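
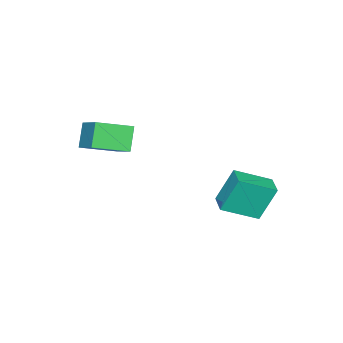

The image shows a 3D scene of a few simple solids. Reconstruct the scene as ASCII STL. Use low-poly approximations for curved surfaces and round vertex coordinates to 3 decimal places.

solid 
facet normal -0.599 0.684 -0.416
outer loop
vertex -1.764 1.627 -0.416
vertex -0.979 2.323 -0.402
vertex -1.246 1.074 -2.071
endloop
endfacet
facet normal -0.748 -0.664 -0.012
outer loop
vertex -0.161 -0.163 -1.318
vertex -1.764 1.627 -0.416
vertex -1.246 1.074 -2.071
endloop
endfacet
facet normal -0.600 0.684 -0.416
outer loop
vertex -1.246 1.074 -2.071
vertex -0.979 2.323 -0.402
vertex -0.461 1.771 -2.057
endloop
endfacet
facet normal 0.285 -0.303 -0.909
outer loop
vertex -0.461 1.771 -2.057
vertex -0.161 -0.163 -1.318
vertex -1.246 1.074 -2.071
endloop
endfacet
facet normal -0.285 0.303 0.909
outer loop
vertex -1.764 1.627 -0.416
vertex 0.106 1.086 0.351
vertex -0.979 2.323 -0.402
endloop
endfacet
facet normal -0.748 -0.663 -0.013
outer loop
vertex -0.679 0.389 0.337
vertex -1.764 1.627 -0.416
vertex -0.161 -0.163 -1.318
endloop
endfacet
facet normal -0.285 0.303 0.909
outer loop
vertex -0.679 0.389 0.337
vertex 0.106 1.086 0.351
vertex -1.764 1.627 -0.416
endloop
endfacet
facet normal 0.748 0.664 0.013
outer loop
vertex -0.979 2.323 -0.402
vertex 0.106 1.086 0.351
vertex -0.461 1.771 -2.057
endloop
endfacet
facet normal 0.285 -0.303 -0.909
outer loop
vertex 0.624 0.533 -1.304
vertex -0.161 -0.163 -1.318
vertex -0.461 1.771 -2.057
endloop
endfacet
facet normal 0.748 0.663 0.013
outer loop
vertex -0.461 1.771 -2.057
vertex 0.106 1.086 0.351
vertex 0.624 0.533 -1.304
endloop
endfacet
facet normal 0.599 -0.684 0.416
outer loop
vertex 0.624 0.533 -1.304
vertex -0.679 0.389 0.337
vertex -0.161 -0.163 -1.318
endloop
endfacet
facet normal 0.600 -0.684 0.416
outer loop
vertex 0.106 1.086 0.351
vertex -0.679 0.389 0.337
vertex 0.624 0.533 -1.304
endloop
endfacet
facet normal -0.498 -0.709 -0.500
outer loop
vertex 3.104 -4.514 3.591
vertex 1.994 -3.412 3.132
vertex 3.781 -4.262 2.559
endloop
endfacet
facet normal 0.681 -0.676 0.282
outer loop
vertex 4.646 -3.028 3.428
vertex 3.104 -4.514 3.591
vertex 3.781 -4.262 2.559
endloop
endfacet
facet normal -0.498 -0.709 -0.500
outer loop
vertex 3.781 -4.262 2.559
vertex 1.994 -3.412 3.132
vertex 2.671 -3.16 2.1
endloop
endfacet
facet normal 0.537 0.200 -0.819
outer loop
vertex 2.671 -3.16 2.1
vertex 4.646 -3.028 3.428
vertex 3.781 -4.262 2.559
endloop
endfacet
facet normal -0.537 -0.200 0.819
outer loop
vertex 3.104 -4.514 3.591
vertex 2.859 -2.178 4.001
vertex 1.994 -3.412 3.132
endloop
endfacet
facet normal 0.681 -0.676 0.282
outer loop
vertex 3.969 -3.28 4.46
vertex 3.104 -4.514 3.591
vertex 4.646 -3.028 3.428
endloop
endfacet
facet normal -0.537 -0.200 0.819
outer loop
vertex 3.969 -3.28 4.46
vertex 2.859 -2.178 4.001
vertex 3.104 -4.514 3.591
endloop
endfacet
facet normal -0.681 0.676 -0.282
outer loop
vertex 1.994 -3.412 3.132
vertex 2.859 -2.178 4.001
vertex 2.671 -3.16 2.1
endloop
endfacet
facet normal 0.537 0.200 -0.819
outer loop
vertex 3.536 -1.926 2.969
vertex 4.646 -3.028 3.428
vertex 2.671 -3.16 2.1
endloop
endfacet
facet normal -0.681 0.676 -0.282
outer loop
vertex 2.671 -3.16 2.1
vertex 2.859 -2.178 4.001
vertex 3.536 -1.926 2.969
endloop
endfacet
facet normal 0.498 0.709 0.500
outer loop
vertex 3.536 -1.926 2.969
vertex 3.969 -3.28 4.46
vertex 4.646 -3.028 3.428
endloop
endfacet
facet normal 0.498 0.709 0.500
outer loop
vertex 2.859 -2.178 4.001
vertex 3.969 -3.28 4.46
vertex 3.536 -1.926 2.969
endloop
endfacet

endsolid


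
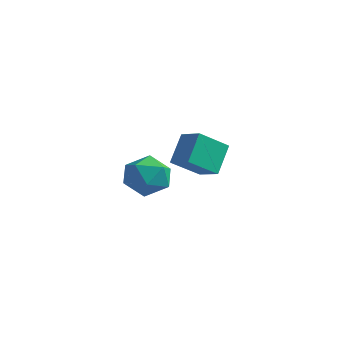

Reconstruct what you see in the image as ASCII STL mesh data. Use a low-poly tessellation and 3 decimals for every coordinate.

solid 
facet normal -0.955 0.079 -0.286
outer loop
vertex 0.281 3.119 -0.63
vertex 0.718 4.636 -1.669
vertex 0.623 2.031 -2.074
endloop
endfacet
facet normal -0.232 -0.803 0.550
outer loop
vertex 1.902 1.924 -1.691
vertex 0.281 3.119 -0.63
vertex 0.623 2.031 -2.074
endloop
endfacet
facet normal -0.955 0.079 -0.286
outer loop
vertex 0.623 2.031 -2.074
vertex 0.718 4.636 -1.669
vertex 1.06 3.548 -3.113
endloop
endfacet
facet normal 0.186 -0.591 -0.785
outer loop
vertex 1.06 3.548 -3.113
vertex 1.902 1.924 -1.691
vertex 0.623 2.031 -2.074
endloop
endfacet
facet normal -0.186 0.591 0.785
outer loop
vertex 0.281 3.119 -0.63
vertex 1.997 4.529 -1.286
vertex 0.718 4.636 -1.669
endloop
endfacet
facet normal -0.232 -0.803 0.550
outer loop
vertex 1.56 3.012 -0.247
vertex 0.281 3.119 -0.63
vertex 1.902 1.924 -1.691
endloop
endfacet
facet normal -0.186 0.591 0.785
outer loop
vertex 1.56 3.012 -0.247
vertex 1.997 4.529 -1.286
vertex 0.281 3.119 -0.63
endloop
endfacet
facet normal 0.232 0.803 -0.550
outer loop
vertex 0.718 4.636 -1.669
vertex 1.997 4.529 -1.286
vertex 1.06 3.548 -3.113
endloop
endfacet
facet normal 0.186 -0.591 -0.785
outer loop
vertex 2.339 3.441 -2.73
vertex 1.902 1.924 -1.691
vertex 1.06 3.548 -3.113
endloop
endfacet
facet normal 0.232 0.803 -0.550
outer loop
vertex 1.06 3.548 -3.113
vertex 1.997 4.529 -1.286
vertex 2.339 3.441 -2.73
endloop
endfacet
facet normal 0.955 -0.079 0.286
outer loop
vertex 2.339 3.441 -2.73
vertex 1.56 3.012 -0.247
vertex 1.902 1.924 -1.691
endloop
endfacet
facet normal 0.955 -0.079 0.286
outer loop
vertex 1.997 4.529 -1.286
vertex 1.56 3.012 -0.247
vertex 2.339 3.441 -2.73
endloop
endfacet
facet normal -0.990 0.128 -0.051
outer loop
vertex 2.175 -1.938 -2.021
vertex 2.082 -2.175 -0.817
vertex 2.251 -1.02 -1.205
endloop
endfacet
facet normal -0.656 0.531 -0.536
outer loop
vertex 2.175 -1.938 -2.021
vertex 2.251 -1.02 -1.205
vertex 3.014 -1.05 -2.169
endloop
endfacet
facet normal -0.274 0.100 -0.956
outer loop
vertex 2.175 -1.938 -2.021
vertex 3.014 -1.05 -2.169
vertex 3.316 -2.225 -2.378
endloop
endfacet
facet normal -0.373 -0.571 -0.731
outer loop
vertex 2.175 -1.938 -2.021
vertex 3.316 -2.225 -2.378
vertex 2.74 -2.92 -1.542
endloop
endfacet
facet normal -0.815 -0.553 -0.172
outer loop
vertex 2.175 -1.938 -2.021
vertex 2.74 -2.92 -1.542
vertex 2.082 -2.175 -0.817
endloop
endfacet
facet normal -0.203 0.961 -0.190
outer loop
vertex 3.014 -1.05 -2.169
vertex 2.251 -1.02 -1.205
vertex 3.44 -0.74 -1.058
endloop
endfacet
facet normal -0.743 0.308 0.594
outer loop
vertex 2.251 -1.02 -1.205
vertex 2.082 -2.175 -0.817
vertex 2.864 -1.435 -0.222
endloop
endfacet
facet normal -0.460 -0.794 0.398
outer loop
vertex 2.082 -2.175 -0.817
vertex 2.74 -2.92 -1.542
vertex 3.166 -2.61 -0.431
endloop
endfacet
facet normal 0.256 -0.823 -0.507
outer loop
vertex 2.74 -2.92 -1.542
vertex 3.316 -2.225 -2.378
vertex 3.929 -2.64 -1.395
endloop
endfacet
facet normal 0.415 0.262 -0.871
outer loop
vertex 3.316 -2.225 -2.378
vertex 3.014 -1.05 -2.169
vertex 4.098 -1.485 -1.783
endloop
endfacet
facet normal 0.373 0.571 0.731
outer loop
vertex 4.005 -1.722 -0.579
vertex 3.44 -0.74 -1.058
vertex 2.864 -1.435 -0.222
endloop
endfacet
facet normal 0.274 -0.100 0.956
outer loop
vertex 4.005 -1.722 -0.579
vertex 2.864 -1.435 -0.222
vertex 3.166 -2.61 -0.431
endloop
endfacet
facet normal 0.656 -0.531 0.536
outer loop
vertex 4.005 -1.722 -0.579
vertex 3.166 -2.61 -0.431
vertex 3.929 -2.64 -1.395
endloop
endfacet
facet normal 0.990 -0.128 0.051
outer loop
vertex 4.005 -1.722 -0.579
vertex 3.929 -2.64 -1.395
vertex 4.098 -1.485 -1.783
endloop
endfacet
facet normal 0.815 0.553 0.172
outer loop
vertex 4.005 -1.722 -0.579
vertex 4.098 -1.485 -1.783
vertex 3.44 -0.74 -1.058
endloop
endfacet
facet normal -0.256 0.823 0.507
outer loop
vertex 2.864 -1.435 -0.222
vertex 3.44 -0.74 -1.058
vertex 2.251 -1.02 -1.205
endloop
endfacet
facet normal -0.415 -0.262 0.871
outer loop
vertex 3.166 -2.61 -0.431
vertex 2.864 -1.435 -0.222
vertex 2.082 -2.175 -0.817
endloop
endfacet
facet normal 0.203 -0.961 0.190
outer loop
vertex 3.929 -2.64 -1.395
vertex 3.166 -2.61 -0.431
vertex 2.74 -2.92 -1.542
endloop
endfacet
facet normal 0.743 -0.308 -0.594
outer loop
vertex 4.098 -1.485 -1.783
vertex 3.929 -2.64 -1.395
vertex 3.316 -2.225 -2.378
endloop
endfacet
facet normal 0.460 0.794 -0.398
outer loop
vertex 3.44 -0.74 -1.058
vertex 4.098 -1.485 -1.783
vertex 3.014 -1.05 -2.169
endloop
endfacet

endsolid


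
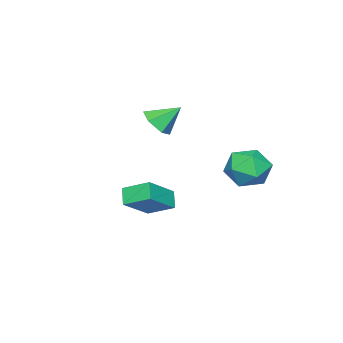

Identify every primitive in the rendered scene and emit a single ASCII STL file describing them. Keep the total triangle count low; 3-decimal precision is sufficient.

solid 
facet normal 0.423 -0.616 -0.665
outer loop
vertex -2.903 -0.977 1.354
vertex -3.442 -1.614 1.601
vertex -3.671 -1.076 0.957
endloop
endfacet
facet normal -0.018 0.978 -0.208
outer loop
vertex -2.903 -0.977 1.354
vertex -3.671 -1.076 0.957
vertex -4.038 -0.746 2.539
endloop
endfacet
facet normal 0.423 -0.616 -0.665
outer loop
vertex -3.671 -1.076 0.957
vertex -3.442 -1.614 1.601
vertex -4.21 -1.713 1.204
endloop
endfacet
facet normal -0.783 0.548 -0.296
outer loop
vertex -3.671 -1.076 0.957
vertex -4.21 -1.713 1.204
vertex -4.038 -0.746 2.539
endloop
endfacet
facet normal 0.423 -0.616 -0.665
outer loop
vertex -4.21 -1.713 1.204
vertex -3.442 -1.614 1.601
vertex -3.981 -2.251 1.848
endloop
endfacet
facet normal -0.964 -0.140 0.226
outer loop
vertex -4.21 -1.713 1.204
vertex -3.981 -2.251 1.848
vertex -4.038 -0.746 2.539
endloop
endfacet
facet normal 0.423 -0.616 -0.665
outer loop
vertex -3.981 -2.251 1.848
vertex -3.442 -1.614 1.601
vertex -3.213 -2.152 2.245
endloop
endfacet
facet normal -0.380 -0.398 0.835
outer loop
vertex -3.981 -2.251 1.848
vertex -3.213 -2.152 2.245
vertex -4.038 -0.746 2.539
endloop
endfacet
facet normal 0.423 -0.616 -0.665
outer loop
vertex -3.213 -2.152 2.245
vertex -3.442 -1.614 1.601
vertex -2.674 -1.515 1.998
endloop
endfacet
facet normal 0.384 0.033 0.923
outer loop
vertex -3.213 -2.152 2.245
vertex -2.674 -1.515 1.998
vertex -4.038 -0.746 2.539
endloop
endfacet
facet normal 0.423 -0.616 -0.665
outer loop
vertex -2.674 -1.515 1.998
vertex -3.442 -1.614 1.601
vertex -2.903 -0.977 1.354
endloop
endfacet
facet normal 0.565 0.721 0.401
outer loop
vertex -2.674 -1.515 1.998
vertex -2.903 -0.977 1.354
vertex -4.038 -0.746 2.539
endloop
endfacet
facet normal -0.815 0.107 -0.570
outer loop
vertex 0.518 1.969 -0.167
vertex 1.016 2.361 -0.806
vertex 0.745 0.789 -0.713
endloop
endfacet
facet normal -0.553 -0.435 0.711
outer loop
vertex 2.204 0.599 0.306
vertex 0.518 1.969 -0.167
vertex 0.745 0.789 -0.713
endloop
endfacet
facet normal -0.815 0.107 -0.569
outer loop
vertex 0.745 0.789 -0.713
vertex 1.016 2.361 -0.806
vertex 1.243 1.181 -1.353
endloop
endfacet
facet normal 0.172 -0.894 -0.413
outer loop
vertex 1.243 1.181 -1.353
vertex 2.204 0.599 0.306
vertex 0.745 0.789 -0.713
endloop
endfacet
facet normal -0.173 0.894 0.414
outer loop
vertex 0.518 1.969 -0.167
vertex 2.475 2.171 0.213
vertex 1.016 2.361 -0.806
endloop
endfacet
facet normal -0.553 -0.436 0.710
outer loop
vertex 1.977 1.779 0.853
vertex 0.518 1.969 -0.167
vertex 2.204 0.599 0.306
endloop
endfacet
facet normal -0.173 0.894 0.413
outer loop
vertex 1.977 1.779 0.853
vertex 2.475 2.171 0.213
vertex 0.518 1.969 -0.167
endloop
endfacet
facet normal 0.553 0.436 -0.710
outer loop
vertex 1.016 2.361 -0.806
vertex 2.475 2.171 0.213
vertex 1.243 1.181 -1.353
endloop
endfacet
facet normal 0.173 -0.894 -0.414
outer loop
vertex 2.702 0.991 -0.333
vertex 2.204 0.599 0.306
vertex 1.243 1.181 -1.353
endloop
endfacet
facet normal 0.553 0.435 -0.710
outer loop
vertex 1.243 1.181 -1.353
vertex 2.475 2.171 0.213
vertex 2.702 0.991 -0.333
endloop
endfacet
facet normal 0.815 -0.107 0.569
outer loop
vertex 2.702 0.991 -0.333
vertex 1.977 1.779 0.853
vertex 2.204 0.599 0.306
endloop
endfacet
facet normal 0.815 -0.107 0.569
outer loop
vertex 2.475 2.171 0.213
vertex 1.977 1.779 0.853
vertex 2.702 0.991 -0.333
endloop
endfacet
facet normal -0.649 0.694 -0.313
outer loop
vertex -2.51 4.416 -0.22
vertex -3.329 3.899 0.331
vertex -2.729 4.689 0.838
endloop
endfacet
facet normal 0.007 0.969 -0.248
outer loop
vertex -2.51 4.416 -0.22
vertex -2.729 4.689 0.838
vertex -1.673 4.593 0.495
endloop
endfacet
facet normal 0.446 0.595 -0.669
outer loop
vertex -2.51 4.416 -0.22
vertex -1.673 4.593 0.495
vertex -1.621 3.744 -0.225
endloop
endfacet
facet normal 0.062 0.089 -0.994
outer loop
vertex -2.51 4.416 -0.22
vertex -1.621 3.744 -0.225
vertex -2.645 3.315 -0.327
endloop
endfacet
facet normal -0.616 0.151 -0.774
outer loop
vertex -2.51 4.416 -0.22
vertex -2.645 3.315 -0.327
vertex -3.329 3.899 0.331
endloop
endfacet
facet normal 0.219 0.877 0.427
outer loop
vertex -1.673 4.593 0.495
vertex -2.729 4.689 0.838
vertex -1.975 4.185 1.487
endloop
endfacet
facet normal -0.842 0.433 0.322
outer loop
vertex -2.729 4.689 0.838
vertex -3.329 3.899 0.331
vertex -2.999 3.756 1.385
endloop
endfacet
facet normal -0.788 -0.446 -0.424
outer loop
vertex -3.329 3.899 0.331
vertex -2.645 3.315 -0.327
vertex -2.947 2.907 0.665
endloop
endfacet
facet normal 0.306 -0.546 -0.780
outer loop
vertex -2.645 3.315 -0.327
vertex -1.621 3.744 -0.225
vertex -1.891 2.811 0.322
endloop
endfacet
facet normal 0.928 0.272 -0.254
outer loop
vertex -1.621 3.744 -0.225
vertex -1.673 4.593 0.495
vertex -1.291 3.601 0.829
endloop
endfacet
facet normal -0.062 -0.089 0.994
outer loop
vertex -2.11 3.084 1.38
vertex -1.975 4.185 1.487
vertex -2.999 3.756 1.385
endloop
endfacet
facet normal -0.446 -0.595 0.669
outer loop
vertex -2.11 3.084 1.38
vertex -2.999 3.756 1.385
vertex -2.947 2.907 0.665
endloop
endfacet
facet normal -0.007 -0.969 0.248
outer loop
vertex -2.11 3.084 1.38
vertex -2.947 2.907 0.665
vertex -1.891 2.811 0.322
endloop
endfacet
facet normal 0.649 -0.694 0.313
outer loop
vertex -2.11 3.084 1.38
vertex -1.891 2.811 0.322
vertex -1.291 3.601 0.829
endloop
endfacet
facet normal 0.616 -0.151 0.774
outer loop
vertex -2.11 3.084 1.38
vertex -1.291 3.601 0.829
vertex -1.975 4.185 1.487
endloop
endfacet
facet normal -0.306 0.546 0.780
outer loop
vertex -2.999 3.756 1.385
vertex -1.975 4.185 1.487
vertex -2.729 4.689 0.838
endloop
endfacet
facet normal -0.928 -0.272 0.254
outer loop
vertex -2.947 2.907 0.665
vertex -2.999 3.756 1.385
vertex -3.329 3.899 0.331
endloop
endfacet
facet normal -0.219 -0.877 -0.427
outer loop
vertex -1.891 2.811 0.322
vertex -2.947 2.907 0.665
vertex -2.645 3.315 -0.327
endloop
endfacet
facet normal 0.842 -0.433 -0.322
outer loop
vertex -1.291 3.601 0.829
vertex -1.891 2.811 0.322
vertex -1.621 3.744 -0.225
endloop
endfacet
facet normal 0.788 0.446 0.424
outer loop
vertex -1.975 4.185 1.487
vertex -1.291 3.601 0.829
vertex -1.673 4.593 0.495
endloop
endfacet

endsolid


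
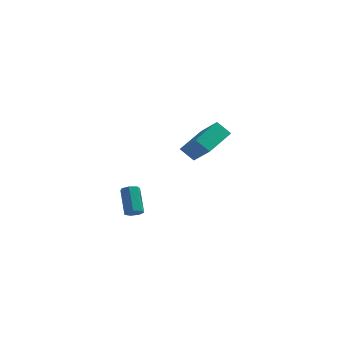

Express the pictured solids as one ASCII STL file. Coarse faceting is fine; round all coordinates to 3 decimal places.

solid 
facet normal -0.614 0.494 -0.616
outer loop
vertex 0.474 3.088 -1.931
vertex 1.164 4.87 -1.189
vertex 1.245 3.104 -2.686
endloop
endfacet
facet normal -0.336 -0.869 -0.362
outer loop
vertex 2.356 2.21 -1.571
vertex 0.474 3.088 -1.931
vertex 1.245 3.104 -2.686
endloop
endfacet
facet normal -0.614 0.494 -0.616
outer loop
vertex 1.245 3.104 -2.686
vertex 1.164 4.87 -1.189
vertex 1.936 4.886 -1.945
endloop
endfacet
facet normal 0.714 0.014 -0.700
outer loop
vertex 1.936 4.886 -1.945
vertex 2.356 2.21 -1.571
vertex 1.245 3.104 -2.686
endloop
endfacet
facet normal -0.714 -0.015 0.700
outer loop
vertex 0.474 3.088 -1.931
vertex 2.275 3.976 -0.074
vertex 1.164 4.87 -1.189
endloop
endfacet
facet normal -0.336 -0.869 -0.362
outer loop
vertex 1.584 2.194 -0.815
vertex 0.474 3.088 -1.931
vertex 2.356 2.21 -1.571
endloop
endfacet
facet normal -0.714 -0.014 0.700
outer loop
vertex 1.584 2.194 -0.815
vertex 2.275 3.976 -0.074
vertex 0.474 3.088 -1.931
endloop
endfacet
facet normal 0.336 0.869 0.362
outer loop
vertex 1.164 4.87 -1.189
vertex 2.275 3.976 -0.074
vertex 1.936 4.886 -1.945
endloop
endfacet
facet normal 0.715 0.014 -0.699
outer loop
vertex 3.046 3.992 -0.829
vertex 2.356 2.21 -1.571
vertex 1.936 4.886 -1.945
endloop
endfacet
facet normal 0.336 0.869 0.362
outer loop
vertex 1.936 4.886 -1.945
vertex 2.275 3.976 -0.074
vertex 3.046 3.992 -0.829
endloop
endfacet
facet normal 0.614 -0.494 0.616
outer loop
vertex 3.046 3.992 -0.829
vertex 1.584 2.194 -0.815
vertex 2.356 2.21 -1.571
endloop
endfacet
facet normal 0.614 -0.494 0.616
outer loop
vertex 2.275 3.976 -0.074
vertex 1.584 2.194 -0.815
vertex 3.046 3.992 -0.829
endloop
endfacet
facet normal 0.311 -0.587 -0.747
outer loop
vertex 0.398 -3.198 -3.991
vertex -0.052 -3.438 -3.99
vertex 0.088 -3.025 -4.256
endloop
endfacet
facet normal 0.643 0.709 -0.290
outer loop
vertex 0.398 -3.198 -3.991
vertex 0.088 -3.025 -4.256
vertex -0.118 -2.223 -2.751
endloop
endfacet
facet normal 0.643 0.709 -0.290
outer loop
vertex -0.118 -2.223 -2.751
vertex 0.088 -3.025 -4.256
vertex -0.428 -2.05 -3.015
endloop
endfacet
facet normal -0.310 0.587 0.748
outer loop
vertex -0.118 -2.223 -2.751
vertex -0.428 -2.05 -3.015
vertex -0.568 -2.462 -2.75
endloop
endfacet
facet normal 0.310 -0.587 -0.748
outer loop
vertex 0.088 -3.025 -4.256
vertex -0.052 -3.438 -3.99
vertex -0.327 -3.163 -4.32
endloop
endfacet
facet normal -0.148 0.747 -0.648
outer loop
vertex 0.088 -3.025 -4.256
vertex -0.327 -3.163 -4.32
vertex -0.428 -2.05 -3.015
endloop
endfacet
facet normal -0.147 0.747 -0.648
outer loop
vertex -0.428 -2.05 -3.015
vertex -0.327 -3.163 -4.32
vertex -0.843 -2.188 -3.08
endloop
endfacet
facet normal -0.312 0.587 0.747
outer loop
vertex -0.428 -2.05 -3.015
vertex -0.843 -2.188 -3.08
vertex -0.568 -2.462 -2.75
endloop
endfacet
facet normal 0.310 -0.587 -0.748
outer loop
vertex -0.327 -3.163 -4.32
vertex -0.052 -3.438 -3.99
vertex -0.536 -3.508 -4.136
endloop
endfacet
facet normal -0.825 0.223 -0.519
outer loop
vertex -0.327 -3.163 -4.32
vertex -0.536 -3.508 -4.136
vertex -0.843 -2.188 -3.08
endloop
endfacet
facet normal -0.825 0.223 -0.519
outer loop
vertex -0.843 -2.188 -3.08
vertex -0.536 -3.508 -4.136
vertex -1.052 -2.532 -2.896
endloop
endfacet
facet normal -0.310 0.588 0.747
outer loop
vertex -0.843 -2.188 -3.08
vertex -1.052 -2.532 -2.896
vertex -0.568 -2.462 -2.75
endloop
endfacet
facet normal 0.310 -0.588 -0.747
outer loop
vertex -0.536 -3.508 -4.136
vertex -0.052 -3.438 -3.99
vertex -0.38 -3.799 -3.842
endloop
endfacet
facet normal -0.883 -0.470 0.003
outer loop
vertex -0.536 -3.508 -4.136
vertex -0.38 -3.799 -3.842
vertex -1.052 -2.532 -2.896
endloop
endfacet
facet normal -0.883 -0.470 0.002
outer loop
vertex -1.052 -2.532 -2.896
vertex -0.38 -3.799 -3.842
vertex -0.896 -2.824 -2.602
endloop
endfacet
facet normal -0.310 0.587 0.748
outer loop
vertex -1.052 -2.532 -2.896
vertex -0.896 -2.824 -2.602
vertex -0.568 -2.462 -2.75
endloop
endfacet
facet normal 0.310 -0.588 -0.747
outer loop
vertex -0.38 -3.799 -3.842
vertex -0.052 -3.438 -3.99
vertex 0.023 -3.819 -3.659
endloop
endfacet
facet normal -0.276 -0.808 0.520
outer loop
vertex -0.38 -3.799 -3.842
vertex 0.023 -3.819 -3.659
vertex -0.896 -2.824 -2.602
endloop
endfacet
facet normal -0.275 -0.808 0.521
outer loop
vertex -0.896 -2.824 -2.602
vertex 0.023 -3.819 -3.659
vertex -0.493 -2.843 -2.419
endloop
endfacet
facet normal -0.311 0.588 0.747
outer loop
vertex -0.896 -2.824 -2.602
vertex -0.493 -2.843 -2.419
vertex -0.568 -2.462 -2.75
endloop
endfacet
facet normal 0.311 -0.588 -0.747
outer loop
vertex 0.023 -3.819 -3.659
vertex -0.052 -3.438 -3.99
vertex 0.369 -3.551 -3.726
endloop
endfacet
facet normal 0.541 -0.537 0.648
outer loop
vertex 0.023 -3.819 -3.659
vertex 0.369 -3.551 -3.726
vertex -0.493 -2.843 -2.419
endloop
endfacet
facet normal 0.539 -0.539 0.647
outer loop
vertex -0.493 -2.843 -2.419
vertex 0.369 -3.551 -3.726
vertex -0.147 -2.576 -2.485
endloop
endfacet
facet normal -0.311 0.588 0.747
outer loop
vertex -0.493 -2.843 -2.419
vertex -0.147 -2.576 -2.485
vertex -0.568 -2.462 -2.75
endloop
endfacet
facet normal 0.311 -0.587 -0.748
outer loop
vertex 0.369 -3.551 -3.726
vertex -0.052 -3.438 -3.99
vertex 0.398 -3.198 -3.991
endloop
endfacet
facet normal 0.948 0.137 0.286
outer loop
vertex 0.369 -3.551 -3.726
vertex 0.398 -3.198 -3.991
vertex -0.147 -2.576 -2.485
endloop
endfacet
facet normal 0.948 0.138 0.286
outer loop
vertex -0.147 -2.576 -2.485
vertex 0.398 -3.198 -3.991
vertex -0.118 -2.223 -2.751
endloop
endfacet
facet normal -0.311 0.588 0.747
outer loop
vertex -0.147 -2.576 -2.485
vertex -0.118 -2.223 -2.751
vertex -0.568 -2.462 -2.75
endloop
endfacet

endsolid


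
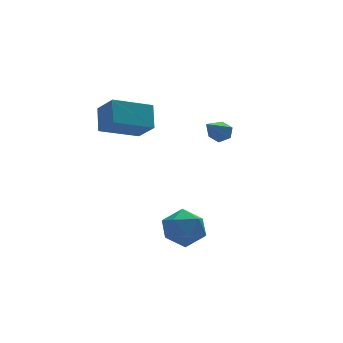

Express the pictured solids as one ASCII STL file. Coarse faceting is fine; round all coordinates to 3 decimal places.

solid 
facet normal 0.553 0.602 -0.576
outer loop
vertex 3.84 0.71 1.016
vertex 3.558 1.154 1.209
vertex 4.021 0.98 1.472
endloop
endfacet
facet normal 0.608 -0.765 0.212
outer loop
vertex 3.84 0.71 1.016
vertex 4.021 0.98 1.472
vertex 2.502 0.006 2.311
endloop
endfacet
facet normal 0.554 0.600 -0.578
outer loop
vertex 4.021 0.98 1.472
vertex 3.558 1.154 1.209
vertex 3.74 1.424 1.664
endloop
endfacet
facet normal 0.508 -0.051 0.860
outer loop
vertex 4.021 0.98 1.472
vertex 3.74 1.424 1.664
vertex 2.502 0.006 2.311
endloop
endfacet
facet normal 0.554 0.600 -0.578
outer loop
vertex 3.74 1.424 1.664
vertex 3.558 1.154 1.209
vertex 3.277 1.598 1.401
endloop
endfacet
facet normal -0.236 0.566 0.790
outer loop
vertex 3.74 1.424 1.664
vertex 3.277 1.598 1.401
vertex 2.502 0.006 2.311
endloop
endfacet
facet normal 0.553 0.600 -0.578
outer loop
vertex 3.277 1.598 1.401
vertex 3.558 1.154 1.209
vertex 3.095 1.327 0.946
endloop
endfacet
facet normal -0.880 0.470 0.072
outer loop
vertex 3.277 1.598 1.401
vertex 3.095 1.327 0.946
vertex 2.502 0.006 2.311
endloop
endfacet
facet normal 0.552 0.602 -0.577
outer loop
vertex 3.095 1.327 0.946
vertex 3.558 1.154 1.209
vertex 3.377 0.883 0.753
endloop
endfacet
facet normal -0.780 -0.245 -0.576
outer loop
vertex 3.095 1.327 0.946
vertex 3.377 0.883 0.753
vertex 2.502 0.006 2.311
endloop
endfacet
facet normal 0.552 0.602 -0.577
outer loop
vertex 3.377 0.883 0.753
vertex 3.558 1.154 1.209
vertex 3.84 0.71 1.016
endloop
endfacet
facet normal -0.035 -0.862 -0.505
outer loop
vertex 3.377 0.883 0.753
vertex 3.84 0.71 1.016
vertex 2.502 0.006 2.311
endloop
endfacet
facet normal -0.941 -0.074 0.331
outer loop
vertex -0.882 1.948 3.392
vertex -1.25 2.887 2.555
vertex -1.127 1.053 2.497
endloop
endfacet
facet normal 0.281 -0.716 0.639
outer loop
vertex 0.67 1.193 1.865
vertex -0.882 1.948 3.392
vertex -1.127 1.053 2.497
endloop
endfacet
facet normal -0.941 -0.074 0.331
outer loop
vertex -1.127 1.053 2.497
vertex -1.25 2.887 2.555
vertex -1.495 1.991 1.659
endloop
endfacet
facet normal -0.190 -0.695 -0.694
outer loop
vertex -1.495 1.991 1.659
vertex 0.67 1.193 1.865
vertex -1.127 1.053 2.497
endloop
endfacet
facet normal 0.190 0.694 0.695
outer loop
vertex -0.882 1.948 3.392
vertex 0.547 3.027 1.923
vertex -1.25 2.887 2.555
endloop
endfacet
facet normal 0.281 -0.716 0.639
outer loop
vertex 0.915 2.089 2.761
vertex -0.882 1.948 3.392
vertex 0.67 1.193 1.865
endloop
endfacet
facet normal 0.189 0.694 0.694
outer loop
vertex 0.915 2.089 2.761
vertex 0.547 3.027 1.923
vertex -0.882 1.948 3.392
endloop
endfacet
facet normal -0.281 0.716 -0.639
outer loop
vertex -1.25 2.887 2.555
vertex 0.547 3.027 1.923
vertex -1.495 1.991 1.659
endloop
endfacet
facet normal -0.190 -0.694 -0.695
outer loop
vertex 0.302 2.132 1.028
vertex 0.67 1.193 1.865
vertex -1.495 1.991 1.659
endloop
endfacet
facet normal -0.281 0.716 -0.639
outer loop
vertex -1.495 1.991 1.659
vertex 0.547 3.027 1.923
vertex 0.302 2.132 1.028
endloop
endfacet
facet normal 0.941 0.074 -0.331
outer loop
vertex 0.302 2.132 1.028
vertex 0.915 2.089 2.761
vertex 0.67 1.193 1.865
endloop
endfacet
facet normal 0.941 0.073 -0.331
outer loop
vertex 0.547 3.027 1.923
vertex 0.915 2.089 2.761
vertex 0.302 2.132 1.028
endloop
endfacet
facet normal -0.208 0.857 0.472
outer loop
vertex 1.11 -0.744 -2.654
vertex 0.208 -1.133 -2.344
vertex 1.048 -1.251 -1.76
endloop
endfacet
facet normal 0.496 0.740 0.454
outer loop
vertex 1.11 -0.744 -2.654
vertex 1.048 -1.251 -1.76
vertex 1.852 -1.406 -2.385
endloop
endfacet
facet normal 0.693 0.683 -0.230
outer loop
vertex 1.11 -0.744 -2.654
vertex 1.852 -1.406 -2.385
vertex 1.508 -1.384 -3.356
endloop
endfacet
facet normal 0.112 0.765 -0.634
outer loop
vertex 1.11 -0.744 -2.654
vertex 1.508 -1.384 -3.356
vertex 0.492 -1.215 -3.331
endloop
endfacet
facet normal -0.445 0.873 -0.201
outer loop
vertex 1.11 -0.744 -2.654
vertex 0.492 -1.215 -3.331
vertex 0.208 -1.133 -2.344
endloop
endfacet
facet normal 0.623 0.114 0.774
outer loop
vertex 1.852 -1.406 -2.385
vertex 1.048 -1.251 -1.76
vertex 1.408 -2.205 -1.909
endloop
endfacet
facet normal -0.515 0.304 0.802
outer loop
vertex 1.048 -1.251 -1.76
vertex 0.208 -1.133 -2.344
vertex 0.392 -2.036 -1.884
endloop
endfacet
facet normal -0.900 0.329 -0.286
outer loop
vertex 0.208 -1.133 -2.344
vertex 0.492 -1.215 -3.331
vertex 0.048 -2.014 -2.855
endloop
endfacet
facet normal 0.001 0.155 -0.988
outer loop
vertex 0.492 -1.215 -3.331
vertex 1.508 -1.384 -3.356
vertex 0.852 -2.169 -3.48
endloop
endfacet
facet normal 0.943 0.022 -0.333
outer loop
vertex 1.508 -1.384 -3.356
vertex 1.852 -1.406 -2.385
vertex 1.692 -2.287 -2.896
endloop
endfacet
facet normal -0.112 -0.765 0.634
outer loop
vertex 0.79 -2.676 -2.586
vertex 1.408 -2.205 -1.909
vertex 0.392 -2.036 -1.884
endloop
endfacet
facet normal -0.693 -0.683 0.230
outer loop
vertex 0.79 -2.676 -2.586
vertex 0.392 -2.036 -1.884
vertex 0.048 -2.014 -2.855
endloop
endfacet
facet normal -0.496 -0.740 -0.454
outer loop
vertex 0.79 -2.676 -2.586
vertex 0.048 -2.014 -2.855
vertex 0.852 -2.169 -3.48
endloop
endfacet
facet normal 0.208 -0.857 -0.472
outer loop
vertex 0.79 -2.676 -2.586
vertex 0.852 -2.169 -3.48
vertex 1.692 -2.287 -2.896
endloop
endfacet
facet normal 0.445 -0.873 0.201
outer loop
vertex 0.79 -2.676 -2.586
vertex 1.692 -2.287 -2.896
vertex 1.408 -2.205 -1.909
endloop
endfacet
facet normal -0.001 -0.155 0.988
outer loop
vertex 0.392 -2.036 -1.884
vertex 1.408 -2.205 -1.909
vertex 1.048 -1.251 -1.76
endloop
endfacet
facet normal -0.943 -0.022 0.333
outer loop
vertex 0.048 -2.014 -2.855
vertex 0.392 -2.036 -1.884
vertex 0.208 -1.133 -2.344
endloop
endfacet
facet normal -0.623 -0.114 -0.774
outer loop
vertex 0.852 -2.169 -3.48
vertex 0.048 -2.014 -2.855
vertex 0.492 -1.215 -3.331
endloop
endfacet
facet normal 0.515 -0.304 -0.802
outer loop
vertex 1.692 -2.287 -2.896
vertex 0.852 -2.169 -3.48
vertex 1.508 -1.384 -3.356
endloop
endfacet
facet normal 0.900 -0.329 0.286
outer loop
vertex 1.408 -2.205 -1.909
vertex 1.692 -2.287 -2.896
vertex 1.852 -1.406 -2.385
endloop
endfacet

endsolid


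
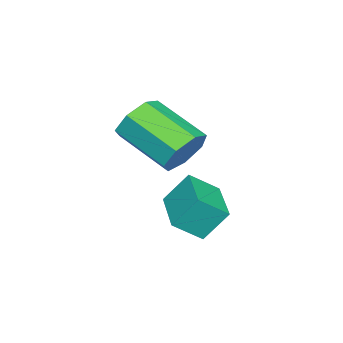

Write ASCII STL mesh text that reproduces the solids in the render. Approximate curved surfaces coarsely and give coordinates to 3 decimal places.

solid 
facet normal 0.177 0.865 -0.470
outer loop
vertex 4.364 -0.877 0.284
vertex 3.628 -0.943 -0.115
vertex 3.793 -0.576 0.622
endloop
endfacet
facet normal 0.595 0.287 0.750
outer loop
vertex 4.364 -0.877 0.284
vertex 3.793 -0.576 0.622
vertex 4.029 -2.51 1.174
endloop
endfacet
facet normal 0.595 0.287 0.751
outer loop
vertex 4.029 -2.51 1.174
vertex 3.793 -0.576 0.622
vertex 3.457 -2.209 1.512
endloop
endfacet
facet normal -0.176 -0.864 0.471
outer loop
vertex 4.029 -2.51 1.174
vertex 3.457 -2.209 1.512
vertex 3.292 -2.577 0.775
endloop
endfacet
facet normal 0.178 0.864 -0.470
outer loop
vertex 3.793 -0.576 0.622
vertex 3.628 -0.943 -0.115
vertex 3.097 -0.551 0.405
endloop
endfacet
facet normal -0.241 0.502 0.831
outer loop
vertex 3.793 -0.576 0.622
vertex 3.097 -0.551 0.405
vertex 3.457 -2.209 1.512
endloop
endfacet
facet normal -0.241 0.502 0.830
outer loop
vertex 3.457 -2.209 1.512
vertex 3.097 -0.551 0.405
vertex 2.762 -2.184 1.295
endloop
endfacet
facet normal -0.178 -0.864 0.471
outer loop
vertex 3.457 -2.209 1.512
vertex 2.762 -2.184 1.295
vertex 3.292 -2.577 0.775
endloop
endfacet
facet normal 0.177 0.864 -0.471
outer loop
vertex 3.097 -0.551 0.405
vertex 3.628 -0.943 -0.115
vertex 2.801 -0.822 -0.204
endloop
endfacet
facet normal -0.897 0.339 0.285
outer loop
vertex 3.097 -0.551 0.405
vertex 2.801 -0.822 -0.204
vertex 2.762 -2.184 1.295
endloop
endfacet
facet normal -0.897 0.339 0.285
outer loop
vertex 2.762 -2.184 1.295
vertex 2.801 -0.822 -0.204
vertex 2.466 -2.455 0.686
endloop
endfacet
facet normal -0.178 -0.864 0.471
outer loop
vertex 2.762 -2.184 1.295
vertex 2.466 -2.455 0.686
vertex 3.292 -2.577 0.775
endloop
endfacet
facet normal 0.177 0.864 -0.471
outer loop
vertex 2.801 -0.822 -0.204
vertex 3.628 -0.943 -0.115
vertex 3.127 -1.184 -0.746
endloop
endfacet
facet normal -0.877 -0.079 -0.475
outer loop
vertex 2.801 -0.822 -0.204
vertex 3.127 -1.184 -0.746
vertex 2.466 -2.455 0.686
endloop
endfacet
facet normal -0.876 -0.079 -0.475
outer loop
vertex 2.466 -2.455 0.686
vertex 3.127 -1.184 -0.746
vertex 2.792 -2.818 0.145
endloop
endfacet
facet normal -0.178 -0.863 0.472
outer loop
vertex 2.466 -2.455 0.686
vertex 2.792 -2.818 0.145
vertex 3.292 -2.577 0.775
endloop
endfacet
facet normal 0.178 0.864 -0.471
outer loop
vertex 3.127 -1.184 -0.746
vertex 3.628 -0.943 -0.115
vertex 3.83 -1.365 -0.813
endloop
endfacet
facet normal -0.196 -0.438 -0.877
outer loop
vertex 3.127 -1.184 -0.746
vertex 3.83 -1.365 -0.813
vertex 2.792 -2.818 0.145
endloop
endfacet
facet normal -0.196 -0.438 -0.877
outer loop
vertex 2.792 -2.818 0.145
vertex 3.83 -1.365 -0.813
vertex 3.495 -2.998 0.078
endloop
endfacet
facet normal -0.176 -0.864 0.471
outer loop
vertex 2.792 -2.818 0.145
vertex 3.495 -2.998 0.078
vertex 3.292 -2.577 0.775
endloop
endfacet
facet normal 0.178 0.864 -0.471
outer loop
vertex 3.83 -1.365 -0.813
vertex 3.628 -0.943 -0.115
vertex 4.381 -1.228 -0.354
endloop
endfacet
facet normal 0.632 -0.467 -0.619
outer loop
vertex 3.83 -1.365 -0.813
vertex 4.381 -1.228 -0.354
vertex 3.495 -2.998 0.078
endloop
endfacet
facet normal 0.631 -0.467 -0.619
outer loop
vertex 3.495 -2.998 0.078
vertex 4.381 -1.228 -0.354
vertex 4.045 -2.862 0.536
endloop
endfacet
facet normal -0.178 -0.864 0.470
outer loop
vertex 3.495 -2.998 0.078
vertex 4.045 -2.862 0.536
vertex 3.292 -2.577 0.775
endloop
endfacet
facet normal 0.178 0.864 -0.471
outer loop
vertex 4.381 -1.228 -0.354
vertex 3.628 -0.943 -0.115
vertex 4.364 -0.877 0.284
endloop
endfacet
facet normal 0.984 -0.145 0.106
outer loop
vertex 4.381 -1.228 -0.354
vertex 4.364 -0.877 0.284
vertex 4.045 -2.862 0.536
endloop
endfacet
facet normal 0.984 -0.145 0.105
outer loop
vertex 4.045 -2.862 0.536
vertex 4.364 -0.877 0.284
vertex 4.029 -2.51 1.174
endloop
endfacet
facet normal -0.177 -0.864 0.472
outer loop
vertex 4.045 -2.862 0.536
vertex 4.029 -2.51 1.174
vertex 3.292 -2.577 0.775
endloop
endfacet
facet normal -0.833 -0.546 0.086
outer loop
vertex 3.23 -1.805 -2.276
vertex 2.913 -1.17 -1.321
vertex 2.707 -1.107 -2.913
endloop
endfacet
facet normal 0.266 -0.534 -0.803
outer loop
vertex 4.107 -0.19 -3.059
vertex 3.23 -1.805 -2.276
vertex 2.707 -1.107 -2.913
endloop
endfacet
facet normal -0.833 -0.546 0.086
outer loop
vertex 2.707 -1.107 -2.913
vertex 2.913 -1.17 -1.321
vertex 2.39 -0.472 -1.958
endloop
endfacet
facet normal -0.484 0.646 -0.590
outer loop
vertex 2.39 -0.472 -1.958
vertex 4.107 -0.19 -3.059
vertex 2.707 -1.107 -2.913
endloop
endfacet
facet normal 0.484 -0.646 0.590
outer loop
vertex 3.23 -1.805 -2.276
vertex 4.313 -0.253 -1.467
vertex 2.913 -1.17 -1.321
endloop
endfacet
facet normal 0.266 -0.534 -0.803
outer loop
vertex 4.63 -0.888 -2.422
vertex 3.23 -1.805 -2.276
vertex 4.107 -0.19 -3.059
endloop
endfacet
facet normal 0.484 -0.646 0.590
outer loop
vertex 4.63 -0.888 -2.422
vertex 4.313 -0.253 -1.467
vertex 3.23 -1.805 -2.276
endloop
endfacet
facet normal -0.266 0.534 0.803
outer loop
vertex 2.913 -1.17 -1.321
vertex 4.313 -0.253 -1.467
vertex 2.39 -0.472 -1.958
endloop
endfacet
facet normal -0.484 0.646 -0.590
outer loop
vertex 3.79 0.445 -2.104
vertex 4.107 -0.19 -3.059
vertex 2.39 -0.472 -1.958
endloop
endfacet
facet normal -0.266 0.534 0.803
outer loop
vertex 2.39 -0.472 -1.958
vertex 4.313 -0.253 -1.467
vertex 3.79 0.445 -2.104
endloop
endfacet
facet normal 0.833 0.546 -0.086
outer loop
vertex 3.79 0.445 -2.104
vertex 4.63 -0.888 -2.422
vertex 4.107 -0.19 -3.059
endloop
endfacet
facet normal 0.833 0.546 -0.086
outer loop
vertex 4.313 -0.253 -1.467
vertex 4.63 -0.888 -2.422
vertex 3.79 0.445 -2.104
endloop
endfacet

endsolid


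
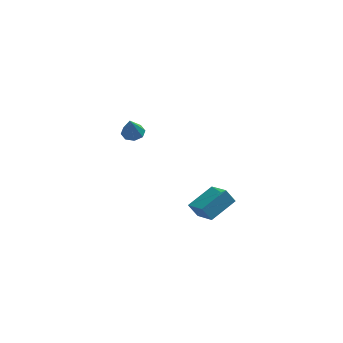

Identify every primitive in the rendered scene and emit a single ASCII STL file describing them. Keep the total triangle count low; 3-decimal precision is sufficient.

solid 
facet normal -0.539 0.070 0.839
outer loop
vertex 1.606 -4.427 -3.471
vertex 2.747 -3.376 -2.825
vertex 0.899 -3.323 -4.017
endloop
endfacet
facet normal -0.679 -0.625 -0.385
outer loop
vertex 1.373 -3.384 -4.755
vertex 1.606 -4.427 -3.471
vertex 0.899 -3.323 -4.017
endloop
endfacet
facet normal -0.539 0.069 0.839
outer loop
vertex 0.899 -3.323 -4.017
vertex 2.747 -3.376 -2.825
vertex 2.04 -2.272 -3.37
endloop
endfacet
facet normal -0.498 0.777 -0.384
outer loop
vertex 2.04 -2.272 -3.37
vertex 1.373 -3.384 -4.755
vertex 0.899 -3.323 -4.017
endloop
endfacet
facet normal 0.498 -0.777 0.384
outer loop
vertex 1.606 -4.427 -3.471
vertex 3.221 -3.437 -3.563
vertex 2.747 -3.376 -2.825
endloop
endfacet
facet normal -0.680 -0.625 -0.384
outer loop
vertex 2.08 -4.488 -4.21
vertex 1.606 -4.427 -3.471
vertex 1.373 -3.384 -4.755
endloop
endfacet
facet normal 0.498 -0.777 0.384
outer loop
vertex 2.08 -4.488 -4.21
vertex 3.221 -3.437 -3.563
vertex 1.606 -4.427 -3.471
endloop
endfacet
facet normal 0.679 0.625 0.385
outer loop
vertex 2.747 -3.376 -2.825
vertex 3.221 -3.437 -3.563
vertex 2.04 -2.272 -3.37
endloop
endfacet
facet normal -0.499 0.777 -0.384
outer loop
vertex 2.514 -2.333 -4.109
vertex 1.373 -3.384 -4.755
vertex 2.04 -2.272 -3.37
endloop
endfacet
facet normal 0.679 0.625 0.384
outer loop
vertex 2.04 -2.272 -3.37
vertex 3.221 -3.437 -3.563
vertex 2.514 -2.333 -4.109
endloop
endfacet
facet normal 0.539 -0.069 -0.839
outer loop
vertex 2.514 -2.333 -4.109
vertex 2.08 -4.488 -4.21
vertex 1.373 -3.384 -4.755
endloop
endfacet
facet normal 0.540 -0.069 -0.839
outer loop
vertex 3.221 -3.437 -3.563
vertex 2.08 -4.488 -4.21
vertex 2.514 -2.333 -4.109
endloop
endfacet
facet normal 0.086 0.413 -0.907
outer loop
vertex -1.798 3.866 -3.032
vertex -2.179 3.4 -3.28
vertex -2.28 3.988 -3.022
endloop
endfacet
facet normal 0.179 0.646 0.742
outer loop
vertex -1.798 3.866 -3.032
vertex -2.28 3.988 -3.022
vertex -2.301 2.82 -2.0
endloop
endfacet
facet normal 0.089 0.413 -0.906
outer loop
vertex -2.28 3.988 -3.022
vertex -2.179 3.4 -3.28
vertex -2.703 3.767 -3.164
endloop
endfacet
facet normal -0.513 0.570 0.641
outer loop
vertex -2.28 3.988 -3.022
vertex -2.703 3.767 -3.164
vertex -2.301 2.82 -2.0
endloop
endfacet
facet normal 0.087 0.411 -0.907
outer loop
vertex -2.703 3.767 -3.164
vertex -2.179 3.4 -3.28
vertex -2.818 3.33 -3.373
endloop
endfacet
facet normal -0.926 0.065 0.373
outer loop
vertex -2.703 3.767 -3.164
vertex -2.818 3.33 -3.373
vertex -2.301 2.82 -2.0
endloop
endfacet
facet normal 0.087 0.411 -0.908
outer loop
vertex -2.818 3.33 -3.373
vertex -2.179 3.4 -3.28
vertex -2.559 2.935 -3.527
endloop
endfacet
facet normal -0.815 -0.571 0.095
outer loop
vertex -2.818 3.33 -3.373
vertex -2.559 2.935 -3.527
vertex -2.301 2.82 -2.0
endloop
endfacet
facet normal 0.086 0.412 -0.907
outer loop
vertex -2.559 2.935 -3.527
vertex -2.179 3.4 -3.28
vertex -2.077 2.812 -3.537
endloop
endfacet
facet normal -0.248 -0.968 -0.031
outer loop
vertex -2.559 2.935 -3.527
vertex -2.077 2.812 -3.537
vertex -2.301 2.82 -2.0
endloop
endfacet
facet normal 0.088 0.412 -0.907
outer loop
vertex -2.077 2.812 -3.537
vertex -2.179 3.4 -3.28
vertex -1.654 3.034 -3.395
endloop
endfacet
facet normal 0.445 -0.893 0.070
outer loop
vertex -2.077 2.812 -3.537
vertex -1.654 3.034 -3.395
vertex -2.301 2.82 -2.0
endloop
endfacet
facet normal 0.088 0.412 -0.907
outer loop
vertex -1.654 3.034 -3.395
vertex -2.179 3.4 -3.28
vertex -1.539 3.47 -3.186
endloop
endfacet
facet normal 0.857 -0.388 0.338
outer loop
vertex -1.654 3.034 -3.395
vertex -1.539 3.47 -3.186
vertex -2.301 2.82 -2.0
endloop
endfacet
facet normal 0.088 0.411 -0.907
outer loop
vertex -1.539 3.47 -3.186
vertex -2.179 3.4 -3.28
vertex -1.798 3.866 -3.032
endloop
endfacet
facet normal 0.747 0.249 0.616
outer loop
vertex -1.539 3.47 -3.186
vertex -1.798 3.866 -3.032
vertex -2.301 2.82 -2.0
endloop
endfacet

endsolid


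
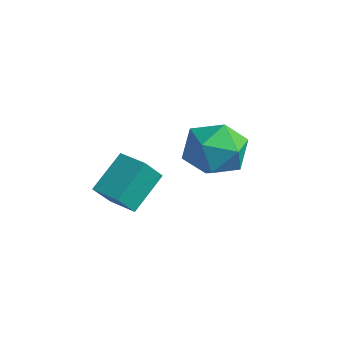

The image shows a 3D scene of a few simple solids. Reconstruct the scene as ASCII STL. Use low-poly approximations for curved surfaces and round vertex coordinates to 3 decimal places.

solid 
facet normal -0.957 0.152 0.246
outer loop
vertex -0.992 2.732 -0.866
vertex -0.762 2.42 0.223
vertex -0.667 3.528 -0.094
endloop
endfacet
facet normal -0.758 0.586 -0.286
outer loop
vertex -0.992 2.732 -0.866
vertex -0.667 3.528 -0.094
vertex -0.24 3.557 -1.168
endloop
endfacet
facet normal -0.531 0.182 -0.827
outer loop
vertex -0.992 2.732 -0.866
vertex -0.24 3.557 -1.168
vertex -0.072 2.467 -1.515
endloop
endfacet
facet normal -0.590 -0.502 -0.632
outer loop
vertex -0.992 2.732 -0.866
vertex -0.072 2.467 -1.515
vertex -0.394 1.764 -0.655
endloop
endfacet
facet normal -0.853 -0.520 0.031
outer loop
vertex -0.992 2.732 -0.866
vertex -0.394 1.764 -0.655
vertex -0.762 2.42 0.223
endloop
endfacet
facet normal -0.207 0.977 -0.056
outer loop
vertex -0.24 3.557 -1.168
vertex -0.667 3.528 -0.094
vertex 0.454 3.756 -0.265
endloop
endfacet
facet normal -0.529 0.275 0.803
outer loop
vertex -0.667 3.528 -0.094
vertex -0.762 2.42 0.223
vertex 0.132 3.053 0.595
endloop
endfacet
facet normal -0.361 -0.813 0.456
outer loop
vertex -0.762 2.42 0.223
vertex -0.394 1.764 -0.655
vertex 0.3 1.963 0.248
endloop
endfacet
facet normal 0.065 -0.784 -0.617
outer loop
vertex -0.394 1.764 -0.655
vertex -0.072 2.467 -1.515
vertex 0.727 1.992 -0.826
endloop
endfacet
facet normal 0.160 0.322 -0.933
outer loop
vertex -0.072 2.467 -1.515
vertex -0.24 3.557 -1.168
vertex 0.822 3.1 -1.143
endloop
endfacet
facet normal 0.590 0.502 0.632
outer loop
vertex 1.052 2.788 -0.054
vertex 0.454 3.756 -0.265
vertex 0.132 3.053 0.595
endloop
endfacet
facet normal 0.531 -0.182 0.827
outer loop
vertex 1.052 2.788 -0.054
vertex 0.132 3.053 0.595
vertex 0.3 1.963 0.248
endloop
endfacet
facet normal 0.758 -0.586 0.286
outer loop
vertex 1.052 2.788 -0.054
vertex 0.3 1.963 0.248
vertex 0.727 1.992 -0.826
endloop
endfacet
facet normal 0.957 -0.152 -0.246
outer loop
vertex 1.052 2.788 -0.054
vertex 0.727 1.992 -0.826
vertex 0.822 3.1 -1.143
endloop
endfacet
facet normal 0.853 0.520 -0.031
outer loop
vertex 1.052 2.788 -0.054
vertex 0.822 3.1 -1.143
vertex 0.454 3.756 -0.265
endloop
endfacet
facet normal -0.065 0.784 0.617
outer loop
vertex 0.132 3.053 0.595
vertex 0.454 3.756 -0.265
vertex -0.667 3.528 -0.094
endloop
endfacet
facet normal -0.160 -0.322 0.933
outer loop
vertex 0.3 1.963 0.248
vertex 0.132 3.053 0.595
vertex -0.762 2.42 0.223
endloop
endfacet
facet normal 0.207 -0.977 0.056
outer loop
vertex 0.727 1.992 -0.826
vertex 0.3 1.963 0.248
vertex -0.394 1.764 -0.655
endloop
endfacet
facet normal 0.529 -0.275 -0.803
outer loop
vertex 0.822 3.1 -1.143
vertex 0.727 1.992 -0.826
vertex -0.072 2.467 -1.515
endloop
endfacet
facet normal 0.361 0.813 -0.456
outer loop
vertex 0.454 3.756 -0.265
vertex 0.822 3.1 -1.143
vertex -0.24 3.557 -1.168
endloop
endfacet
facet normal -0.994 -0.088 -0.071
outer loop
vertex -0.909 -1.351 -0.852
vertex -1.088 -0.097 0.092
vertex -0.905 -0.677 -1.747
endloop
endfacet
facet normal 0.113 -0.794 -0.597
outer loop
vertex 0.148 -0.583 -1.672
vertex -0.909 -1.351 -0.852
vertex -0.905 -0.677 -1.747
endloop
endfacet
facet normal -0.994 -0.088 -0.071
outer loop
vertex -0.905 -0.677 -1.747
vertex -1.088 -0.097 0.092
vertex -1.084 0.577 -0.803
endloop
endfacet
facet normal 0.003 0.602 -0.799
outer loop
vertex -1.084 0.577 -0.803
vertex 0.148 -0.583 -1.672
vertex -0.905 -0.677 -1.747
endloop
endfacet
facet normal -0.003 -0.602 0.799
outer loop
vertex -0.909 -1.351 -0.852
vertex -0.035 -0.003 0.167
vertex -1.088 -0.097 0.092
endloop
endfacet
facet normal 0.113 -0.794 -0.597
outer loop
vertex 0.144 -1.257 -0.777
vertex -0.909 -1.351 -0.852
vertex 0.148 -0.583 -1.672
endloop
endfacet
facet normal -0.003 -0.602 0.799
outer loop
vertex 0.144 -1.257 -0.777
vertex -0.035 -0.003 0.167
vertex -0.909 -1.351 -0.852
endloop
endfacet
facet normal -0.113 0.794 0.597
outer loop
vertex -1.088 -0.097 0.092
vertex -0.035 -0.003 0.167
vertex -1.084 0.577 -0.803
endloop
endfacet
facet normal 0.003 0.602 -0.799
outer loop
vertex -0.031 0.671 -0.728
vertex 0.148 -0.583 -1.672
vertex -1.084 0.577 -0.803
endloop
endfacet
facet normal -0.113 0.794 0.597
outer loop
vertex -1.084 0.577 -0.803
vertex -0.035 -0.003 0.167
vertex -0.031 0.671 -0.728
endloop
endfacet
facet normal 0.994 0.088 0.071
outer loop
vertex -0.031 0.671 -0.728
vertex 0.144 -1.257 -0.777
vertex 0.148 -0.583 -1.672
endloop
endfacet
facet normal 0.994 0.088 0.071
outer loop
vertex -0.035 -0.003 0.167
vertex 0.144 -1.257 -0.777
vertex -0.031 0.671 -0.728
endloop
endfacet

endsolid


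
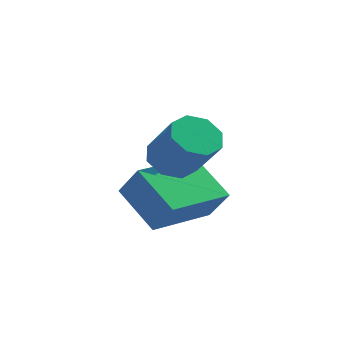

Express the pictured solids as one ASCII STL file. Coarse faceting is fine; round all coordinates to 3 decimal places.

solid 
facet normal -0.571 0.377 -0.729
outer loop
vertex 1.693 2.664 -0.39
vertex 1.273 2.132 -0.336
vertex 1.31 2.747 -0.047
endloop
endfacet
facet normal 0.365 0.912 0.186
outer loop
vertex 1.693 2.664 -0.39
vertex 1.31 2.747 -0.047
vertex 2.487 2.14 0.623
endloop
endfacet
facet normal 0.364 0.912 0.188
outer loop
vertex 2.487 2.14 0.623
vertex 1.31 2.747 -0.047
vertex 2.104 2.222 0.966
endloop
endfacet
facet normal 0.571 -0.378 0.728
outer loop
vertex 2.487 2.14 0.623
vertex 2.104 2.222 0.966
vertex 2.067 1.608 0.676
endloop
endfacet
facet normal -0.571 0.377 -0.730
outer loop
vertex 1.31 2.747 -0.047
vertex 1.273 2.132 -0.336
vertex 0.905 2.469 0.126
endloop
endfacet
facet normal -0.264 0.756 0.599
outer loop
vertex 1.31 2.747 -0.047
vertex 0.905 2.469 0.126
vertex 2.104 2.222 0.966
endloop
endfacet
facet normal -0.264 0.756 0.599
outer loop
vertex 2.104 2.222 0.966
vertex 0.905 2.469 0.126
vertex 1.7 1.944 1.139
endloop
endfacet
facet normal 0.572 -0.378 0.728
outer loop
vertex 2.104 2.222 0.966
vertex 1.7 1.944 1.139
vertex 2.067 1.608 0.676
endloop
endfacet
facet normal -0.571 0.376 -0.729
outer loop
vertex 0.905 2.469 0.126
vertex 1.273 2.132 -0.336
vertex 0.716 1.994 0.029
endloop
endfacet
facet normal -0.735 0.158 0.659
outer loop
vertex 0.905 2.469 0.126
vertex 0.716 1.994 0.029
vertex 1.7 1.944 1.139
endloop
endfacet
facet normal -0.735 0.158 0.659
outer loop
vertex 1.7 1.944 1.139
vertex 0.716 1.994 0.029
vertex 1.51 1.469 1.041
endloop
endfacet
facet normal 0.572 -0.379 0.728
outer loop
vertex 1.7 1.944 1.139
vertex 1.51 1.469 1.041
vertex 2.067 1.608 0.676
endloop
endfacet
facet normal -0.571 0.378 -0.729
outer loop
vertex 0.716 1.994 0.029
vertex 1.273 2.132 -0.336
vertex 0.853 1.6 -0.283
endloop
endfacet
facet normal -0.777 -0.534 0.333
outer loop
vertex 0.716 1.994 0.029
vertex 0.853 1.6 -0.283
vertex 1.51 1.469 1.041
endloop
endfacet
facet normal -0.777 -0.534 0.333
outer loop
vertex 1.51 1.469 1.041
vertex 0.853 1.6 -0.283
vertex 1.647 1.076 0.73
endloop
endfacet
facet normal 0.572 -0.377 0.729
outer loop
vertex 1.51 1.469 1.041
vertex 1.647 1.076 0.73
vertex 2.067 1.608 0.676
endloop
endfacet
facet normal -0.571 0.378 -0.728
outer loop
vertex 0.853 1.6 -0.283
vertex 1.273 2.132 -0.336
vertex 1.236 1.518 -0.626
endloop
endfacet
facet normal -0.363 -0.913 -0.187
outer loop
vertex 0.853 1.6 -0.283
vertex 1.236 1.518 -0.626
vertex 1.647 1.076 0.73
endloop
endfacet
facet normal -0.365 -0.912 -0.187
outer loop
vertex 1.647 1.076 0.73
vertex 1.236 1.518 -0.626
vertex 2.03 0.993 0.387
endloop
endfacet
facet normal 0.571 -0.377 0.729
outer loop
vertex 1.647 1.076 0.73
vertex 2.03 0.993 0.387
vertex 2.067 1.608 0.676
endloop
endfacet
facet normal -0.572 0.378 -0.728
outer loop
vertex 1.236 1.518 -0.626
vertex 1.273 2.132 -0.336
vertex 1.64 1.796 -0.799
endloop
endfacet
facet normal 0.264 -0.756 -0.599
outer loop
vertex 1.236 1.518 -0.626
vertex 1.64 1.796 -0.799
vertex 2.03 0.993 0.387
endloop
endfacet
facet normal 0.263 -0.756 -0.599
outer loop
vertex 2.03 0.993 0.387
vertex 1.64 1.796 -0.799
vertex 2.435 1.271 0.214
endloop
endfacet
facet normal 0.571 -0.377 0.730
outer loop
vertex 2.03 0.993 0.387
vertex 2.435 1.271 0.214
vertex 2.067 1.608 0.676
endloop
endfacet
facet normal -0.572 0.379 -0.728
outer loop
vertex 1.64 1.796 -0.799
vertex 1.273 2.132 -0.336
vertex 1.83 2.271 -0.701
endloop
endfacet
facet normal 0.735 -0.158 -0.659
outer loop
vertex 1.64 1.796 -0.799
vertex 1.83 2.271 -0.701
vertex 2.435 1.271 0.214
endloop
endfacet
facet normal 0.735 -0.158 -0.659
outer loop
vertex 2.435 1.271 0.214
vertex 1.83 2.271 -0.701
vertex 2.624 1.746 0.311
endloop
endfacet
facet normal 0.571 -0.376 0.729
outer loop
vertex 2.435 1.271 0.214
vertex 2.624 1.746 0.311
vertex 2.067 1.608 0.676
endloop
endfacet
facet normal -0.572 0.377 -0.729
outer loop
vertex 1.83 2.271 -0.701
vertex 1.273 2.132 -0.336
vertex 1.693 2.664 -0.39
endloop
endfacet
facet normal 0.777 0.534 -0.333
outer loop
vertex 1.83 2.271 -0.701
vertex 1.693 2.664 -0.39
vertex 2.624 1.746 0.311
endloop
endfacet
facet normal 0.777 0.534 -0.333
outer loop
vertex 2.624 1.746 0.311
vertex 1.693 2.664 -0.39
vertex 2.487 2.14 0.623
endloop
endfacet
facet normal 0.571 -0.378 0.729
outer loop
vertex 2.624 1.746 0.311
vertex 2.487 2.14 0.623
vertex 2.067 1.608 0.676
endloop
endfacet
facet normal -0.708 0.363 0.606
outer loop
vertex 0.297 2.458 -0.968
vertex 1.118 4.159 -1.028
vertex -0.294 2.713 -1.811
endloop
endfacet
facet normal -0.434 -0.900 0.032
outer loop
vertex 0.782 2.161 -2.732
vertex 0.297 2.458 -0.968
vertex -0.294 2.713 -1.811
endloop
endfacet
facet normal -0.708 0.363 0.605
outer loop
vertex -0.294 2.713 -1.811
vertex 1.118 4.159 -1.028
vertex 0.528 4.414 -1.871
endloop
endfacet
facet normal -0.557 0.241 -0.795
outer loop
vertex 0.528 4.414 -1.871
vertex 0.782 2.161 -2.732
vertex -0.294 2.713 -1.811
endloop
endfacet
facet normal 0.557 -0.241 0.795
outer loop
vertex 0.297 2.458 -0.968
vertex 2.194 3.607 -1.949
vertex 1.118 4.159 -1.028
endloop
endfacet
facet normal -0.435 -0.900 0.032
outer loop
vertex 1.372 1.906 -1.889
vertex 0.297 2.458 -0.968
vertex 0.782 2.161 -2.732
endloop
endfacet
facet normal 0.557 -0.241 0.795
outer loop
vertex 1.372 1.906 -1.889
vertex 2.194 3.607 -1.949
vertex 0.297 2.458 -0.968
endloop
endfacet
facet normal 0.435 0.900 -0.032
outer loop
vertex 1.118 4.159 -1.028
vertex 2.194 3.607 -1.949
vertex 0.528 4.414 -1.871
endloop
endfacet
facet normal -0.557 0.241 -0.795
outer loop
vertex 1.603 3.862 -2.792
vertex 0.782 2.161 -2.732
vertex 0.528 4.414 -1.871
endloop
endfacet
facet normal 0.434 0.900 -0.032
outer loop
vertex 0.528 4.414 -1.871
vertex 2.194 3.607 -1.949
vertex 1.603 3.862 -2.792
endloop
endfacet
facet normal 0.708 -0.363 -0.605
outer loop
vertex 1.603 3.862 -2.792
vertex 1.372 1.906 -1.889
vertex 0.782 2.161 -2.732
endloop
endfacet
facet normal 0.708 -0.363 -0.606
outer loop
vertex 2.194 3.607 -1.949
vertex 1.372 1.906 -1.889
vertex 1.603 3.862 -2.792
endloop
endfacet

endsolid


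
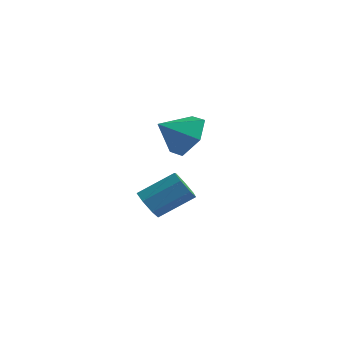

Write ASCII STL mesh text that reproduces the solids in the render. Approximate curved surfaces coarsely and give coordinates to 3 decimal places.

solid 
facet normal 0.501 0.665 -0.554
outer loop
vertex -0.975 0.054 1.609
vertex -1.44 -0.161 0.931
vertex -1.701 0.464 1.445
endloop
endfacet
facet normal -0.167 0.096 0.981
outer loop
vertex -0.975 0.054 1.609
vertex -1.701 0.464 1.445
vertex -1.98 -0.879 1.529
endloop
endfacet
facet normal 0.501 0.665 -0.554
outer loop
vertex -1.701 0.464 1.445
vertex -1.44 -0.161 0.931
vertex -2.166 0.249 0.767
endloop
endfacet
facet normal -0.836 0.206 0.508
outer loop
vertex -1.701 0.464 1.445
vertex -2.166 0.249 0.767
vertex -1.98 -0.879 1.529
endloop
endfacet
facet normal 0.501 0.665 -0.554
outer loop
vertex -2.166 0.249 0.767
vertex -1.44 -0.161 0.931
vertex -1.905 -0.375 0.253
endloop
endfacet
facet normal -0.951 -0.265 -0.161
outer loop
vertex -2.166 0.249 0.767
vertex -1.905 -0.375 0.253
vertex -1.98 -0.879 1.529
endloop
endfacet
facet normal 0.501 0.665 -0.554
outer loop
vertex -1.905 -0.375 0.253
vertex -1.44 -0.161 0.931
vertex -1.179 -0.785 0.417
endloop
endfacet
facet normal -0.397 -0.846 -0.357
outer loop
vertex -1.905 -0.375 0.253
vertex -1.179 -0.785 0.417
vertex -1.98 -0.879 1.529
endloop
endfacet
facet normal 0.500 0.666 -0.554
outer loop
vertex -1.179 -0.785 0.417
vertex -1.44 -0.161 0.931
vertex -0.713 -0.57 1.095
endloop
endfacet
facet normal 0.273 -0.955 0.116
outer loop
vertex -1.179 -0.785 0.417
vertex -0.713 -0.57 1.095
vertex -1.98 -0.879 1.529
endloop
endfacet
facet normal 0.500 0.666 -0.554
outer loop
vertex -0.713 -0.57 1.095
vertex -1.44 -0.161 0.931
vertex -0.975 0.054 1.609
endloop
endfacet
facet normal 0.387 -0.484 0.785
outer loop
vertex -0.713 -0.57 1.095
vertex -0.975 0.054 1.609
vertex -1.98 -0.879 1.529
endloop
endfacet
facet normal -0.566 -0.626 -0.537
outer loop
vertex -3.164 0.476 -2.955
vertex -3.617 0.852 -2.916
vertex -3.196 0.825 -3.328
endloop
endfacet
facet normal 0.822 -0.379 -0.425
outer loop
vertex -3.164 0.476 -2.955
vertex -3.196 0.825 -3.328
vertex -2.371 1.351 -2.204
endloop
endfacet
facet normal 0.821 -0.381 -0.425
outer loop
vertex -2.371 1.351 -2.204
vertex -3.196 0.825 -3.328
vertex -2.402 1.7 -2.577
endloop
endfacet
facet normal 0.568 0.624 0.537
outer loop
vertex -2.371 1.351 -2.204
vertex -2.402 1.7 -2.577
vertex -2.823 1.728 -2.164
endloop
endfacet
facet normal -0.566 -0.625 -0.537
outer loop
vertex -3.196 0.825 -3.328
vertex -3.617 0.852 -2.916
vertex -3.545 1.195 -3.391
endloop
endfacet
facet normal 0.464 0.296 -0.835
outer loop
vertex -3.196 0.825 -3.328
vertex -3.545 1.195 -3.391
vertex -2.402 1.7 -2.577
endloop
endfacet
facet normal 0.463 0.297 -0.835
outer loop
vertex -2.402 1.7 -2.577
vertex -3.545 1.195 -3.391
vertex -2.751 2.07 -2.639
endloop
endfacet
facet normal 0.567 0.625 0.536
outer loop
vertex -2.402 1.7 -2.577
vertex -2.751 2.07 -2.639
vertex -2.823 1.728 -2.164
endloop
endfacet
facet normal -0.568 -0.624 -0.537
outer loop
vertex -3.545 1.195 -3.391
vertex -3.617 0.852 -2.916
vertex -3.948 1.307 -3.095
endloop
endfacet
facet normal -0.244 0.750 -0.615
outer loop
vertex -3.545 1.195 -3.391
vertex -3.948 1.307 -3.095
vertex -2.751 2.07 -2.639
endloop
endfacet
facet normal -0.243 0.749 -0.616
outer loop
vertex -2.751 2.07 -2.639
vertex -3.948 1.307 -3.095
vertex -3.154 2.182 -2.344
endloop
endfacet
facet normal 0.566 0.626 0.536
outer loop
vertex -2.751 2.07 -2.639
vertex -3.154 2.182 -2.344
vertex -2.823 1.728 -2.164
endloop
endfacet
facet normal -0.568 -0.624 -0.536
outer loop
vertex -3.948 1.307 -3.095
vertex -3.617 0.852 -2.916
vertex -4.101 1.077 -2.665
endloop
endfacet
facet normal -0.767 0.638 0.068
outer loop
vertex -3.948 1.307 -3.095
vertex -4.101 1.077 -2.665
vertex -3.154 2.182 -2.344
endloop
endfacet
facet normal -0.767 0.638 0.066
outer loop
vertex -3.154 2.182 -2.344
vertex -4.101 1.077 -2.665
vertex -3.308 1.952 -1.913
endloop
endfacet
facet normal 0.567 0.626 0.536
outer loop
vertex -3.154 2.182 -2.344
vertex -3.308 1.952 -1.913
vertex -2.823 1.728 -2.164
endloop
endfacet
facet normal -0.568 -0.625 -0.535
outer loop
vertex -4.101 1.077 -2.665
vertex -3.617 0.852 -2.916
vertex -3.89 0.678 -2.423
endloop
endfacet
facet normal -0.714 0.046 0.699
outer loop
vertex -4.101 1.077 -2.665
vertex -3.89 0.678 -2.423
vertex -3.308 1.952 -1.913
endloop
endfacet
facet normal -0.713 0.046 0.700
outer loop
vertex -3.308 1.952 -1.913
vertex -3.89 0.678 -2.423
vertex -3.097 1.553 -1.672
endloop
endfacet
facet normal 0.567 0.624 0.538
outer loop
vertex -3.308 1.952 -1.913
vertex -3.097 1.553 -1.672
vertex -2.823 1.728 -2.164
endloop
endfacet
facet normal -0.568 -0.626 -0.535
outer loop
vertex -3.89 0.678 -2.423
vertex -3.617 0.852 -2.916
vertex -3.473 0.41 -2.552
endloop
endfacet
facet normal -0.123 -0.580 0.806
outer loop
vertex -3.89 0.678 -2.423
vertex -3.473 0.41 -2.552
vertex -3.097 1.553 -1.672
endloop
endfacet
facet normal -0.123 -0.580 0.806
outer loop
vertex -3.097 1.553 -1.672
vertex -3.473 0.41 -2.552
vertex -2.68 1.285 -1.801
endloop
endfacet
facet normal 0.567 0.624 0.538
outer loop
vertex -3.097 1.553 -1.672
vertex -2.68 1.285 -1.801
vertex -2.823 1.728 -2.164
endloop
endfacet
facet normal -0.566 -0.626 -0.536
outer loop
vertex -3.473 0.41 -2.552
vertex -3.617 0.852 -2.916
vertex -3.164 0.476 -2.955
endloop
endfacet
facet normal 0.561 -0.770 0.304
outer loop
vertex -3.473 0.41 -2.552
vertex -3.164 0.476 -2.955
vertex -2.68 1.285 -1.801
endloop
endfacet
facet normal 0.561 -0.770 0.304
outer loop
vertex -2.68 1.285 -1.801
vertex -3.164 0.476 -2.955
vertex -2.371 1.351 -2.204
endloop
endfacet
facet normal 0.568 0.624 0.537
outer loop
vertex -2.68 1.285 -1.801
vertex -2.371 1.351 -2.204
vertex -2.823 1.728 -2.164
endloop
endfacet

endsolid


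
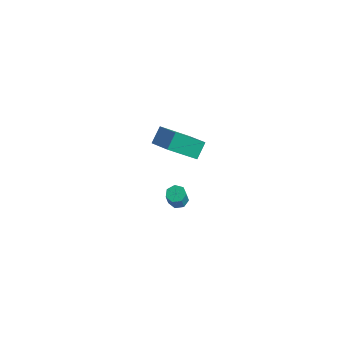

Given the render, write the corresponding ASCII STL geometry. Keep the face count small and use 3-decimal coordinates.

solid 
facet normal -0.144 0.387 -0.911
outer loop
vertex 2.309 -2.988 2.835
vertex 1.831 -3.239 2.804
vertex 1.941 -2.746 2.996
endloop
endfacet
facet normal 0.603 0.764 0.230
outer loop
vertex 2.309 -2.988 2.835
vertex 1.941 -2.746 2.996
vertex 2.466 -3.411 3.827
endloop
endfacet
facet normal 0.604 0.763 0.229
outer loop
vertex 2.466 -3.411 3.827
vertex 1.941 -2.746 2.996
vertex 2.099 -3.169 3.988
endloop
endfacet
facet normal 0.144 -0.388 0.911
outer loop
vertex 2.466 -3.411 3.827
vertex 2.099 -3.169 3.988
vertex 1.989 -3.661 3.796
endloop
endfacet
facet normal -0.145 0.387 -0.911
outer loop
vertex 1.941 -2.746 2.996
vertex 1.831 -3.239 2.804
vertex 1.491 -2.875 3.013
endloop
endfacet
facet normal -0.237 0.880 0.413
outer loop
vertex 1.941 -2.746 2.996
vertex 1.491 -2.875 3.013
vertex 2.099 -3.169 3.988
endloop
endfacet
facet normal -0.237 0.880 0.413
outer loop
vertex 2.099 -3.169 3.988
vertex 1.491 -2.875 3.013
vertex 1.649 -3.298 4.005
endloop
endfacet
facet normal 0.146 -0.388 0.910
outer loop
vertex 2.099 -3.169 3.988
vertex 1.649 -3.298 4.005
vertex 1.989 -3.661 3.796
endloop
endfacet
facet normal -0.144 0.388 -0.910
outer loop
vertex 1.491 -2.875 3.013
vertex 1.831 -3.239 2.804
vertex 1.297 -3.278 2.872
endloop
endfacet
facet normal -0.899 0.333 0.285
outer loop
vertex 1.491 -2.875 3.013
vertex 1.297 -3.278 2.872
vertex 1.649 -3.298 4.005
endloop
endfacet
facet normal -0.899 0.334 0.285
outer loop
vertex 1.649 -3.298 4.005
vertex 1.297 -3.278 2.872
vertex 1.455 -3.7 3.864
endloop
endfacet
facet normal 0.144 -0.389 0.910
outer loop
vertex 1.649 -3.298 4.005
vertex 1.455 -3.7 3.864
vertex 1.989 -3.661 3.796
endloop
endfacet
facet normal -0.144 0.388 -0.910
outer loop
vertex 1.297 -3.278 2.872
vertex 1.831 -3.239 2.804
vertex 1.505 -3.651 2.68
endloop
endfacet
facet normal -0.884 -0.464 -0.057
outer loop
vertex 1.297 -3.278 2.872
vertex 1.505 -3.651 2.68
vertex 1.455 -3.7 3.864
endloop
endfacet
facet normal -0.885 -0.463 -0.057
outer loop
vertex 1.455 -3.7 3.864
vertex 1.505 -3.651 2.68
vertex 1.663 -4.074 3.672
endloop
endfacet
facet normal 0.144 -0.387 0.911
outer loop
vertex 1.455 -3.7 3.864
vertex 1.663 -4.074 3.672
vertex 1.989 -3.661 3.796
endloop
endfacet
facet normal -0.145 0.388 -0.910
outer loop
vertex 1.505 -3.651 2.68
vertex 1.831 -3.239 2.804
vertex 1.959 -3.714 2.581
endloop
endfacet
facet normal -0.204 -0.912 -0.356
outer loop
vertex 1.505 -3.651 2.68
vertex 1.959 -3.714 2.581
vertex 1.663 -4.074 3.672
endloop
endfacet
facet normal -0.202 -0.912 -0.356
outer loop
vertex 1.663 -4.074 3.672
vertex 1.959 -3.714 2.581
vertex 2.116 -4.136 3.574
endloop
endfacet
facet normal 0.144 -0.387 0.911
outer loop
vertex 1.663 -4.074 3.672
vertex 2.116 -4.136 3.574
vertex 1.989 -3.661 3.796
endloop
endfacet
facet normal -0.145 0.388 -0.910
outer loop
vertex 1.959 -3.714 2.581
vertex 1.831 -3.239 2.804
vertex 2.316 -3.419 2.65
endloop
endfacet
facet normal 0.631 -0.673 -0.386
outer loop
vertex 1.959 -3.714 2.581
vertex 2.316 -3.419 2.65
vertex 2.116 -4.136 3.574
endloop
endfacet
facet normal 0.628 -0.675 -0.388
outer loop
vertex 2.116 -4.136 3.574
vertex 2.316 -3.419 2.65
vertex 2.474 -3.842 3.642
endloop
endfacet
facet normal 0.145 -0.387 0.911
outer loop
vertex 2.116 -4.136 3.574
vertex 2.474 -3.842 3.642
vertex 1.989 -3.661 3.796
endloop
endfacet
facet normal -0.145 0.388 -0.910
outer loop
vertex 2.316 -3.419 2.65
vertex 1.831 -3.239 2.804
vertex 2.309 -2.988 2.835
endloop
endfacet
facet normal 0.989 0.071 -0.127
outer loop
vertex 2.316 -3.419 2.65
vertex 2.309 -2.988 2.835
vertex 2.474 -3.842 3.642
endloop
endfacet
facet normal 0.989 0.072 -0.126
outer loop
vertex 2.474 -3.842 3.642
vertex 2.309 -2.988 2.835
vertex 2.466 -3.411 3.827
endloop
endfacet
facet normal 0.144 -0.388 0.910
outer loop
vertex 2.474 -3.842 3.642
vertex 2.466 -3.411 3.827
vertex 1.989 -3.661 3.796
endloop
endfacet
facet normal -0.480 -0.612 0.628
outer loop
vertex -2.785 2.115 -0.113
vertex -2.858 2.986 0.68
vertex -4.194 2.573 -0.744
endloop
endfacet
facet normal 0.061 -0.738 -0.672
outer loop
vertex -3.142 3.914 -2.12
vertex -2.785 2.115 -0.113
vertex -4.194 2.573 -0.744
endloop
endfacet
facet normal -0.480 -0.612 0.628
outer loop
vertex -4.194 2.573 -0.744
vertex -2.858 2.986 0.68
vertex -4.266 3.443 0.049
endloop
endfacet
facet normal -0.875 0.285 -0.392
outer loop
vertex -4.266 3.443 0.049
vertex -3.142 3.914 -2.12
vertex -4.194 2.573 -0.744
endloop
endfacet
facet normal 0.875 -0.284 0.392
outer loop
vertex -2.785 2.115 -0.113
vertex -1.806 4.327 -0.696
vertex -2.858 2.986 0.68
endloop
endfacet
facet normal 0.062 -0.738 -0.672
outer loop
vertex -1.734 3.457 -1.489
vertex -2.785 2.115 -0.113
vertex -3.142 3.914 -2.12
endloop
endfacet
facet normal 0.875 -0.284 0.391
outer loop
vertex -1.734 3.457 -1.489
vertex -1.806 4.327 -0.696
vertex -2.785 2.115 -0.113
endloop
endfacet
facet normal -0.062 0.738 0.672
outer loop
vertex -2.858 2.986 0.68
vertex -1.806 4.327 -0.696
vertex -4.266 3.443 0.049
endloop
endfacet
facet normal -0.875 0.284 -0.392
outer loop
vertex -3.215 4.785 -1.327
vertex -3.142 3.914 -2.12
vertex -4.266 3.443 0.049
endloop
endfacet
facet normal -0.061 0.738 0.672
outer loop
vertex -4.266 3.443 0.049
vertex -1.806 4.327 -0.696
vertex -3.215 4.785 -1.327
endloop
endfacet
facet normal 0.480 0.612 -0.628
outer loop
vertex -3.215 4.785 -1.327
vertex -1.734 3.457 -1.489
vertex -3.142 3.914 -2.12
endloop
endfacet
facet normal 0.480 0.612 -0.628
outer loop
vertex -1.806 4.327 -0.696
vertex -1.734 3.457 -1.489
vertex -3.215 4.785 -1.327
endloop
endfacet

endsolid


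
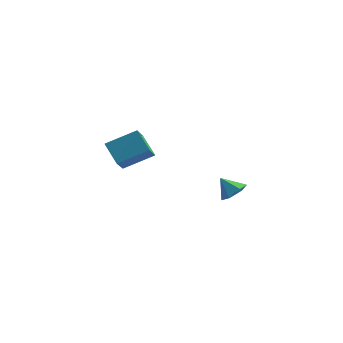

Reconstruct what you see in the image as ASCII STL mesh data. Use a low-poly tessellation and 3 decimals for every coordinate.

solid 
facet normal 0.646 -0.026 -0.763
outer loop
vertex 3.836 1.909 -0.614
vertex 3.373 1.526 -0.993
vertex 3.36 2.235 -1.028
endloop
endfacet
facet normal -0.017 0.776 0.630
outer loop
vertex 3.836 1.909 -0.614
vertex 3.36 2.235 -1.028
vertex 2.707 1.554 -0.207
endloop
endfacet
facet normal 0.646 -0.026 -0.763
outer loop
vertex 3.36 2.235 -1.028
vertex 3.373 1.526 -0.993
vertex 2.897 1.853 -1.407
endloop
endfacet
facet normal -0.671 0.737 0.077
outer loop
vertex 3.36 2.235 -1.028
vertex 2.897 1.853 -1.407
vertex 2.707 1.554 -0.207
endloop
endfacet
facet normal 0.646 -0.026 -0.763
outer loop
vertex 2.897 1.853 -1.407
vertex 3.373 1.526 -0.993
vertex 2.91 1.144 -1.372
endloop
endfacet
facet normal -0.986 -0.026 -0.163
outer loop
vertex 2.897 1.853 -1.407
vertex 2.91 1.144 -1.372
vertex 2.707 1.554 -0.207
endloop
endfacet
facet normal 0.646 -0.027 -0.763
outer loop
vertex 2.91 1.144 -1.372
vertex 3.373 1.526 -0.993
vertex 3.386 0.817 -0.957
endloop
endfacet
facet normal -0.646 -0.748 0.151
outer loop
vertex 2.91 1.144 -1.372
vertex 3.386 0.817 -0.957
vertex 2.707 1.554 -0.207
endloop
endfacet
facet normal 0.647 -0.027 -0.762
outer loop
vertex 3.386 0.817 -0.957
vertex 3.373 1.526 -0.993
vertex 3.848 1.2 -0.578
endloop
endfacet
facet normal 0.009 -0.709 0.705
outer loop
vertex 3.386 0.817 -0.957
vertex 3.848 1.2 -0.578
vertex 2.707 1.554 -0.207
endloop
endfacet
facet normal 0.647 -0.028 -0.762
outer loop
vertex 3.848 1.2 -0.578
vertex 3.373 1.526 -0.993
vertex 3.836 1.909 -0.614
endloop
endfacet
facet normal 0.324 0.053 0.945
outer loop
vertex 3.848 1.2 -0.578
vertex 3.836 1.909 -0.614
vertex 2.707 1.554 -0.207
endloop
endfacet
facet normal -0.628 0.448 0.636
outer loop
vertex 0.816 -3.719 5.14
vertex 0.667 -2.688 4.266
vertex -0.355 -4.438 4.491
endloop
endfacet
facet normal 0.109 -0.758 0.643
outer loop
vertex 0.393 -4.972 3.734
vertex 0.816 -3.719 5.14
vertex -0.355 -4.438 4.491
endloop
endfacet
facet normal -0.629 0.449 0.635
outer loop
vertex -0.355 -4.438 4.491
vertex 0.667 -2.688 4.266
vertex -0.503 -3.407 3.616
endloop
endfacet
facet normal -0.770 -0.473 -0.427
outer loop
vertex -0.503 -3.407 3.616
vertex 0.393 -4.972 3.734
vertex -0.355 -4.438 4.491
endloop
endfacet
facet normal 0.770 0.473 0.427
outer loop
vertex 0.816 -3.719 5.14
vertex 1.415 -3.222 3.509
vertex 0.667 -2.688 4.266
endloop
endfacet
facet normal 0.109 -0.758 0.643
outer loop
vertex 1.563 -4.253 4.384
vertex 0.816 -3.719 5.14
vertex 0.393 -4.972 3.734
endloop
endfacet
facet normal 0.771 0.473 0.427
outer loop
vertex 1.563 -4.253 4.384
vertex 1.415 -3.222 3.509
vertex 0.816 -3.719 5.14
endloop
endfacet
facet normal -0.109 0.758 -0.643
outer loop
vertex 0.667 -2.688 4.266
vertex 1.415 -3.222 3.509
vertex -0.503 -3.407 3.616
endloop
endfacet
facet normal -0.770 -0.473 -0.427
outer loop
vertex 0.244 -3.941 2.86
vertex 0.393 -4.972 3.734
vertex -0.503 -3.407 3.616
endloop
endfacet
facet normal -0.109 0.758 -0.643
outer loop
vertex -0.503 -3.407 3.616
vertex 1.415 -3.222 3.509
vertex 0.244 -3.941 2.86
endloop
endfacet
facet normal 0.629 -0.448 -0.636
outer loop
vertex 0.244 -3.941 2.86
vertex 1.563 -4.253 4.384
vertex 0.393 -4.972 3.734
endloop
endfacet
facet normal 0.628 -0.449 -0.635
outer loop
vertex 1.415 -3.222 3.509
vertex 1.563 -4.253 4.384
vertex 0.244 -3.941 2.86
endloop
endfacet

endsolid


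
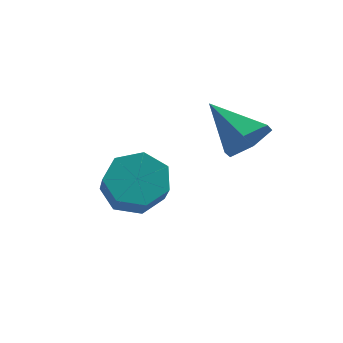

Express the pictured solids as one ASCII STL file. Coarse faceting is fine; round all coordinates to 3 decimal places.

solid 
facet normal -0.484 0.637 -0.601
outer loop
vertex -2.828 -1.862 -2.409
vertex -3.598 -2.151 -2.095
vertex -3.097 -1.491 -1.799
endloop
endfacet
facet normal 0.801 0.598 -0.011
outer loop
vertex -2.828 -1.862 -2.409
vertex -3.097 -1.491 -1.799
vertex -1.933 -3.04 -1.299
endloop
endfacet
facet normal 0.801 0.598 -0.011
outer loop
vertex -1.933 -3.04 -1.299
vertex -3.097 -1.491 -1.799
vertex -2.202 -2.669 -0.688
endloop
endfacet
facet normal 0.484 -0.637 0.600
outer loop
vertex -1.933 -3.04 -1.299
vertex -2.202 -2.669 -0.688
vertex -2.702 -3.329 -0.985
endloop
endfacet
facet normal -0.484 0.637 -0.600
outer loop
vertex -3.097 -1.491 -1.799
vertex -3.598 -2.151 -2.095
vertex -3.743 -1.617 -1.411
endloop
endfacet
facet normal 0.224 0.753 0.618
outer loop
vertex -3.097 -1.491 -1.799
vertex -3.743 -1.617 -1.411
vertex -2.202 -2.669 -0.688
endloop
endfacet
facet normal 0.224 0.753 0.619
outer loop
vertex -2.202 -2.669 -0.688
vertex -3.743 -1.617 -1.411
vertex -2.848 -2.795 -0.301
endloop
endfacet
facet normal 0.484 -0.637 0.600
outer loop
vertex -2.202 -2.669 -0.688
vertex -2.848 -2.795 -0.301
vertex -2.702 -3.329 -0.985
endloop
endfacet
facet normal -0.484 0.637 -0.600
outer loop
vertex -3.743 -1.617 -1.411
vertex -3.598 -2.151 -2.095
vertex -4.279 -2.145 -1.539
endloop
endfacet
facet normal -0.522 0.340 0.782
outer loop
vertex -3.743 -1.617 -1.411
vertex -4.279 -2.145 -1.539
vertex -2.848 -2.795 -0.301
endloop
endfacet
facet normal -0.522 0.340 0.782
outer loop
vertex -2.848 -2.795 -0.301
vertex -4.279 -2.145 -1.539
vertex -3.384 -3.323 -0.429
endloop
endfacet
facet normal 0.484 -0.637 0.600
outer loop
vertex -2.848 -2.795 -0.301
vertex -3.384 -3.323 -0.429
vertex -2.702 -3.329 -0.985
endloop
endfacet
facet normal -0.484 0.637 -0.600
outer loop
vertex -4.279 -2.145 -1.539
vertex -3.598 -2.151 -2.095
vertex -4.303 -2.678 -2.085
endloop
endfacet
facet normal -0.875 -0.327 0.358
outer loop
vertex -4.279 -2.145 -1.539
vertex -4.303 -2.678 -2.085
vertex -3.384 -3.323 -0.429
endloop
endfacet
facet normal -0.874 -0.328 0.357
outer loop
vertex -3.384 -3.323 -0.429
vertex -4.303 -2.678 -2.085
vertex -3.407 -3.856 -0.975
endloop
endfacet
facet normal 0.484 -0.636 0.601
outer loop
vertex -3.384 -3.323 -0.429
vertex -3.407 -3.856 -0.975
vertex -2.702 -3.329 -0.985
endloop
endfacet
facet normal -0.484 0.636 -0.600
outer loop
vertex -4.303 -2.678 -2.085
vertex -3.598 -2.151 -2.095
vertex -3.795 -2.814 -2.639
endloop
endfacet
facet normal -0.569 -0.750 -0.337
outer loop
vertex -4.303 -2.678 -2.085
vertex -3.795 -2.814 -2.639
vertex -3.407 -3.856 -0.975
endloop
endfacet
facet normal -0.569 -0.750 -0.337
outer loop
vertex -3.407 -3.856 -0.975
vertex -3.795 -2.814 -2.639
vertex -2.9 -3.992 -1.529
endloop
endfacet
facet normal 0.485 -0.637 0.600
outer loop
vertex -3.407 -3.856 -0.975
vertex -2.9 -3.992 -1.529
vertex -2.702 -3.329 -0.985
endloop
endfacet
facet normal -0.485 0.636 -0.600
outer loop
vertex -3.795 -2.814 -2.639
vertex -3.598 -2.151 -2.095
vertex -3.139 -2.451 -2.784
endloop
endfacet
facet normal 0.164 -0.607 -0.777
outer loop
vertex -3.795 -2.814 -2.639
vertex -3.139 -2.451 -2.784
vertex -2.9 -3.992 -1.529
endloop
endfacet
facet normal 0.165 -0.607 -0.777
outer loop
vertex -2.9 -3.992 -1.529
vertex -3.139 -2.451 -2.784
vertex -2.243 -3.629 -1.673
endloop
endfacet
facet normal 0.484 -0.637 0.600
outer loop
vertex -2.9 -3.992 -1.529
vertex -2.243 -3.629 -1.673
vertex -2.702 -3.329 -0.985
endloop
endfacet
facet normal -0.484 0.637 -0.600
outer loop
vertex -3.139 -2.451 -2.784
vertex -3.598 -2.151 -2.095
vertex -2.828 -1.862 -2.409
endloop
endfacet
facet normal 0.775 -0.007 -0.632
outer loop
vertex -3.139 -2.451 -2.784
vertex -2.828 -1.862 -2.409
vertex -2.243 -3.629 -1.673
endloop
endfacet
facet normal 0.775 -0.007 -0.632
outer loop
vertex -2.243 -3.629 -1.673
vertex -2.828 -1.862 -2.409
vertex -1.933 -3.04 -1.299
endloop
endfacet
facet normal 0.484 -0.636 0.601
outer loop
vertex -2.243 -3.629 -1.673
vertex -1.933 -3.04 -1.299
vertex -2.702 -3.329 -0.985
endloop
endfacet
facet normal 0.816 -0.171 -0.553
outer loop
vertex -0.682 -0.305 0.213
vertex -1.155 -0.434 -0.445
vertex -0.883 0.322 -0.277
endloop
endfacet
facet normal 0.166 0.640 0.750
outer loop
vertex -0.682 -0.305 0.213
vertex -0.883 0.322 -0.277
vertex -2.525 -0.146 0.485
endloop
endfacet
facet normal 0.815 -0.170 -0.553
outer loop
vertex -0.883 0.322 -0.277
vertex -1.155 -0.434 -0.445
vertex -1.356 0.193 -0.934
endloop
endfacet
facet normal -0.271 0.962 0.006
outer loop
vertex -0.883 0.322 -0.277
vertex -1.356 0.193 -0.934
vertex -2.525 -0.146 0.485
endloop
endfacet
facet normal 0.815 -0.170 -0.554
outer loop
vertex -1.356 0.193 -0.934
vertex -1.155 -0.434 -0.445
vertex -1.628 -0.562 -1.102
endloop
endfacet
facet normal -0.754 0.389 -0.528
outer loop
vertex -1.356 0.193 -0.934
vertex -1.628 -0.562 -1.102
vertex -2.525 -0.146 0.485
endloop
endfacet
facet normal 0.815 -0.171 -0.553
outer loop
vertex -1.628 -0.562 -1.102
vertex -1.155 -0.434 -0.445
vertex -1.427 -1.189 -0.612
endloop
endfacet
facet normal -0.801 -0.507 -0.320
outer loop
vertex -1.628 -0.562 -1.102
vertex -1.427 -1.189 -0.612
vertex -2.525 -0.146 0.485
endloop
endfacet
facet normal 0.815 -0.171 -0.553
outer loop
vertex -1.427 -1.189 -0.612
vertex -1.155 -0.434 -0.445
vertex -0.954 -1.06 0.045
endloop
endfacet
facet normal -0.364 -0.829 0.425
outer loop
vertex -1.427 -1.189 -0.612
vertex -0.954 -1.06 0.045
vertex -2.525 -0.146 0.485
endloop
endfacet
facet normal 0.816 -0.171 -0.553
outer loop
vertex -0.954 -1.06 0.045
vertex -1.155 -0.434 -0.445
vertex -0.682 -0.305 0.213
endloop
endfacet
facet normal 0.119 -0.256 0.959
outer loop
vertex -0.954 -1.06 0.045
vertex -0.682 -0.305 0.213
vertex -2.525 -0.146 0.485
endloop
endfacet

endsolid
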